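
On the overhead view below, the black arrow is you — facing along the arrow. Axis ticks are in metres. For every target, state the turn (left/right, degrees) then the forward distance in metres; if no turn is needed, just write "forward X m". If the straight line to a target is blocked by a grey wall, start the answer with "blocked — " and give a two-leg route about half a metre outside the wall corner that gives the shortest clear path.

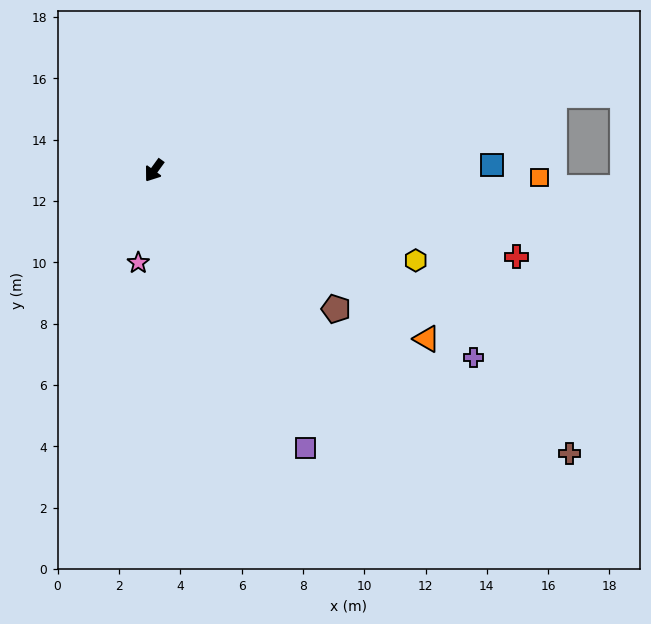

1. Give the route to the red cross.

turn left 113°, forward 12.1 m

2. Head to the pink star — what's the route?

turn left 26°, forward 3.1 m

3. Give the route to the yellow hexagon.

turn left 107°, forward 9.0 m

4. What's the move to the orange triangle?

turn left 94°, forward 10.4 m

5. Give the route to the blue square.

turn left 127°, forward 11.0 m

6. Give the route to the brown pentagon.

turn left 89°, forward 7.5 m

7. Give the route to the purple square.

turn left 65°, forward 10.3 m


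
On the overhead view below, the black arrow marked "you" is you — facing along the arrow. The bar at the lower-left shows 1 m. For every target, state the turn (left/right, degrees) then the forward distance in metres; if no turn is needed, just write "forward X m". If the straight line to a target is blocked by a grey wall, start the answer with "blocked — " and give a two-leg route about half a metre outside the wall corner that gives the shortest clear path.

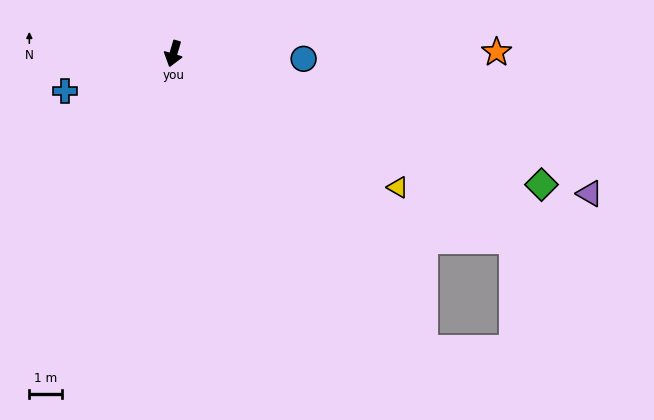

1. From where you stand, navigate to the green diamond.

turn left 87°, forward 11.9 m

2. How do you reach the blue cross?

turn right 54°, forward 3.5 m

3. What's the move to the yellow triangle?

turn left 76°, forward 8.0 m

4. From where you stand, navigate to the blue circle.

turn left 104°, forward 4.0 m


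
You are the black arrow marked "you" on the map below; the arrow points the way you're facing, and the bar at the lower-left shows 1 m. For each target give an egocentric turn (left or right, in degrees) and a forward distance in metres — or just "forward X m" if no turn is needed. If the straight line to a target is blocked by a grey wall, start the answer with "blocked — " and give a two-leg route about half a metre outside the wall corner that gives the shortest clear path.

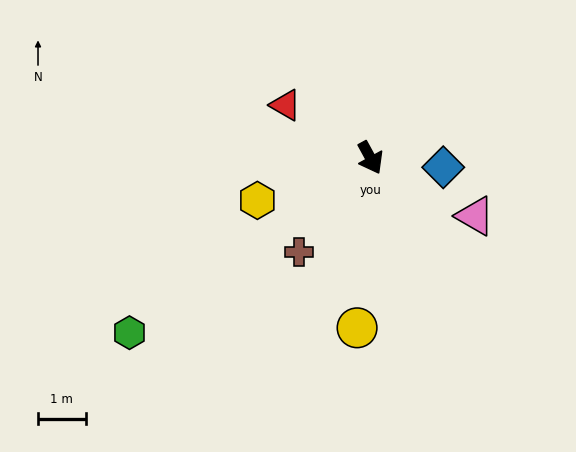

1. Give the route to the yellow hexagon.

turn right 98°, forward 2.5 m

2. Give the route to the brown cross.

turn right 66°, forward 2.5 m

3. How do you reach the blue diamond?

turn left 54°, forward 1.5 m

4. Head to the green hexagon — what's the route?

turn right 83°, forward 6.3 m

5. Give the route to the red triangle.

turn right 150°, forward 2.1 m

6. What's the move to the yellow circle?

turn right 33°, forward 3.6 m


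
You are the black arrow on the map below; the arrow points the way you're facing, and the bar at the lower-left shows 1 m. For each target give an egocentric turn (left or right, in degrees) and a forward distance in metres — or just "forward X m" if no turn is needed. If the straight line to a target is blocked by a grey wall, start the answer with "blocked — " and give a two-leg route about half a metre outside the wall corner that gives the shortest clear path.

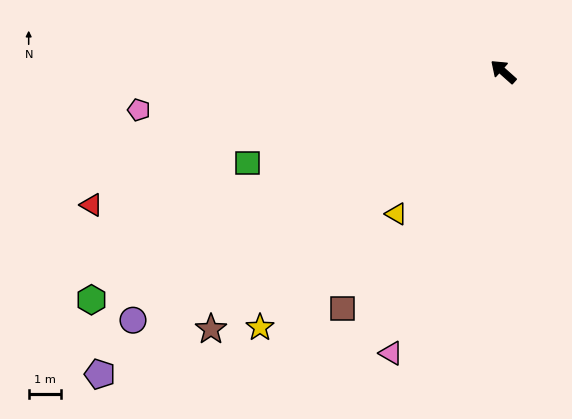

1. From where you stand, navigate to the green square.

turn left 61°, forward 8.3 m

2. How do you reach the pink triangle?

turn left 110°, forward 9.3 m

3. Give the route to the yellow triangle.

turn left 95°, forward 5.5 m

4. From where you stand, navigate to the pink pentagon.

turn left 48°, forward 11.2 m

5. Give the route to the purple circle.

turn left 76°, forward 13.7 m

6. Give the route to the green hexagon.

turn left 71°, forward 14.4 m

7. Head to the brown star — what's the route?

turn left 83°, forward 11.9 m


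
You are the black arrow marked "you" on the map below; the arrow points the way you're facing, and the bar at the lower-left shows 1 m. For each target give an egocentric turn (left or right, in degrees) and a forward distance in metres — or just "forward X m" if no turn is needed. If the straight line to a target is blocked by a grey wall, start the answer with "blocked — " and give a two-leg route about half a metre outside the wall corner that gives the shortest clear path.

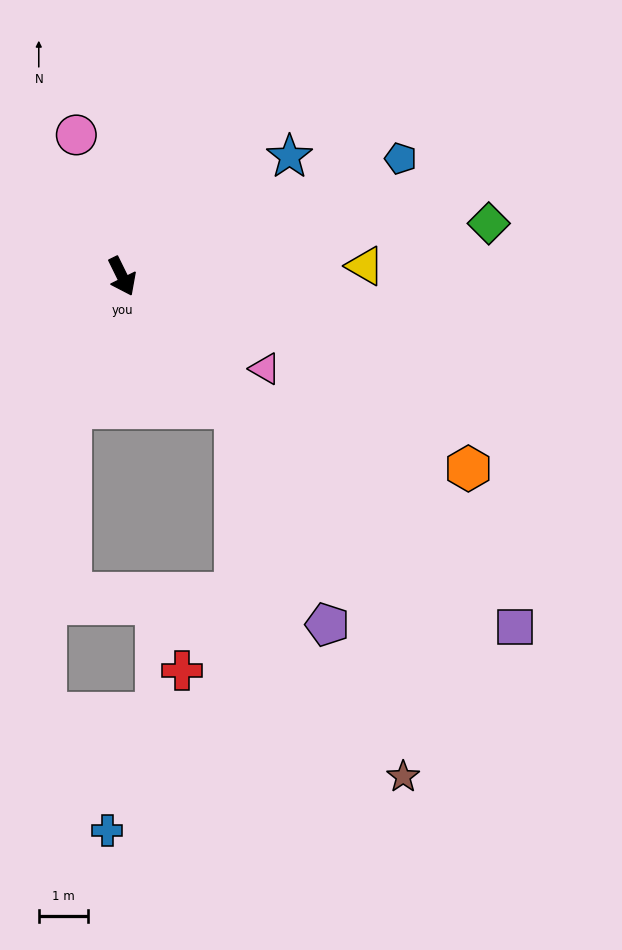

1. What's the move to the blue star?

turn left 99°, forward 4.2 m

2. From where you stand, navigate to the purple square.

turn left 22°, forward 10.7 m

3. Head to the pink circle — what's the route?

turn left 172°, forward 3.0 m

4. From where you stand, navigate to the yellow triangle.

turn left 66°, forward 5.0 m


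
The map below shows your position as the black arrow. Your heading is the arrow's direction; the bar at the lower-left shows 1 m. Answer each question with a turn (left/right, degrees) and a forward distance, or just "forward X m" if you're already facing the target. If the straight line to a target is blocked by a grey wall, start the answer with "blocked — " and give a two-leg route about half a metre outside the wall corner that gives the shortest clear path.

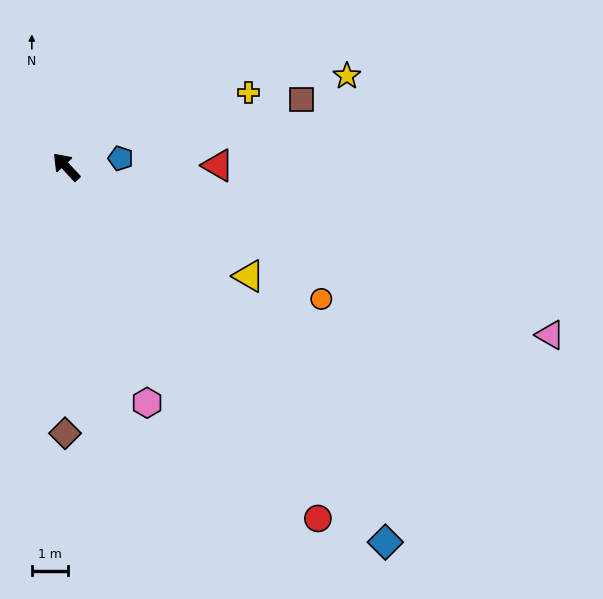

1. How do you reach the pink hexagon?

turn left 156°, forward 6.8 m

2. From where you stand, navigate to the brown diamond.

turn left 137°, forward 7.3 m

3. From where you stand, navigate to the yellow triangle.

turn right 164°, forward 5.8 m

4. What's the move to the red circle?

turn left 173°, forward 11.8 m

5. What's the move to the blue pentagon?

turn right 124°, forward 1.5 m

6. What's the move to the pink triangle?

turn right 152°, forward 14.0 m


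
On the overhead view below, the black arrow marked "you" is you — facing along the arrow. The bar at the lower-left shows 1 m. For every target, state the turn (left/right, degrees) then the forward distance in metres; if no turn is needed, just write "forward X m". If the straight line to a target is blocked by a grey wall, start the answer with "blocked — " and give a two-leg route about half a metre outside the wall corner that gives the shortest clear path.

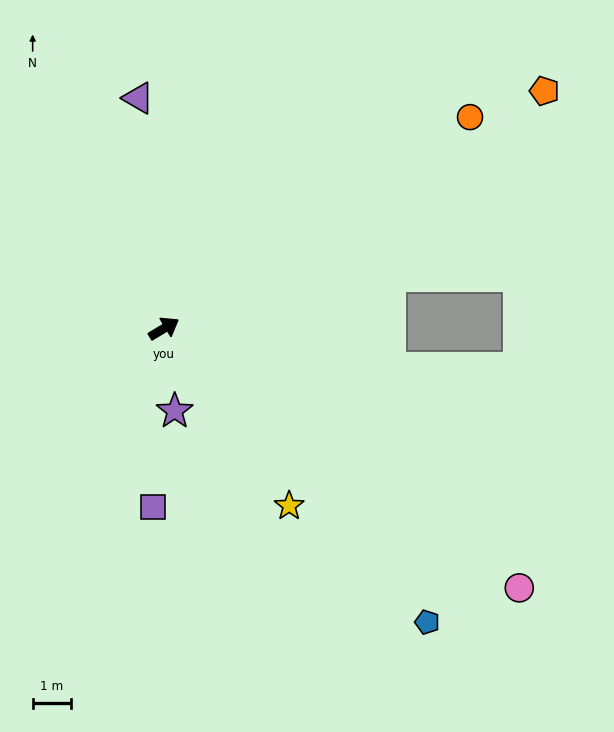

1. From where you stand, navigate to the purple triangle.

turn left 65°, forward 6.0 m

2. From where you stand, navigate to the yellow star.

turn right 86°, forward 5.6 m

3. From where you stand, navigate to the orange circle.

turn left 4°, forward 9.7 m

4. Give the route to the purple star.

turn right 114°, forward 2.2 m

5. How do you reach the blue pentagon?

turn right 79°, forward 10.3 m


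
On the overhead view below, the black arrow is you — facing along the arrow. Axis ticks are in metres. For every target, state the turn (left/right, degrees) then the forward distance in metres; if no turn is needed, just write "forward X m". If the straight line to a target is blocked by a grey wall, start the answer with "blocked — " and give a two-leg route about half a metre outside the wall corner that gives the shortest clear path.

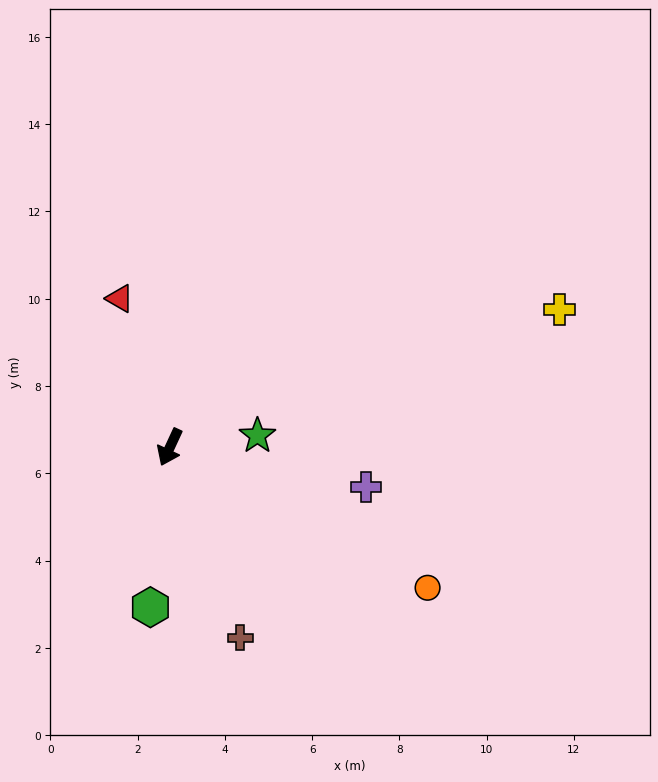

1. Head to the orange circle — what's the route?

turn left 86°, forward 6.7 m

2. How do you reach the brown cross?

turn left 45°, forward 4.7 m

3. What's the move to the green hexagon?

turn left 18°, forward 3.7 m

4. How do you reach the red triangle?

turn right 137°, forward 3.6 m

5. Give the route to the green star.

turn left 122°, forward 2.0 m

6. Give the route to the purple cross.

turn left 103°, forward 4.6 m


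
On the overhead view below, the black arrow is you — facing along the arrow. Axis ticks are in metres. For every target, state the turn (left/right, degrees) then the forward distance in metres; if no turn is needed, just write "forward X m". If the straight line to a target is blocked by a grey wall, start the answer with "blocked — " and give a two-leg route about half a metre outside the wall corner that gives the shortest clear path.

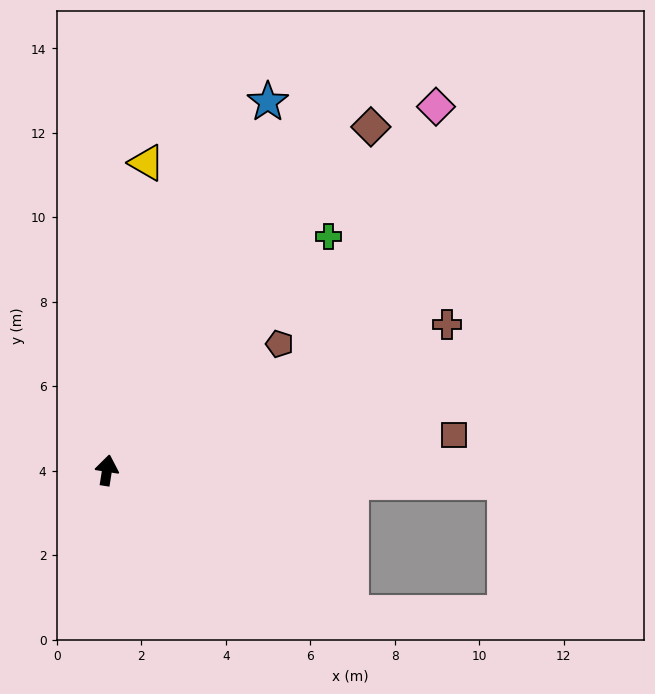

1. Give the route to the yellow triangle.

forward 7.3 m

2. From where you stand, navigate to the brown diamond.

turn right 29°, forward 10.3 m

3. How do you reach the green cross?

turn right 34°, forward 7.6 m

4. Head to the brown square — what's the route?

turn right 75°, forward 8.3 m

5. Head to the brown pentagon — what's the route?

turn right 45°, forward 5.1 m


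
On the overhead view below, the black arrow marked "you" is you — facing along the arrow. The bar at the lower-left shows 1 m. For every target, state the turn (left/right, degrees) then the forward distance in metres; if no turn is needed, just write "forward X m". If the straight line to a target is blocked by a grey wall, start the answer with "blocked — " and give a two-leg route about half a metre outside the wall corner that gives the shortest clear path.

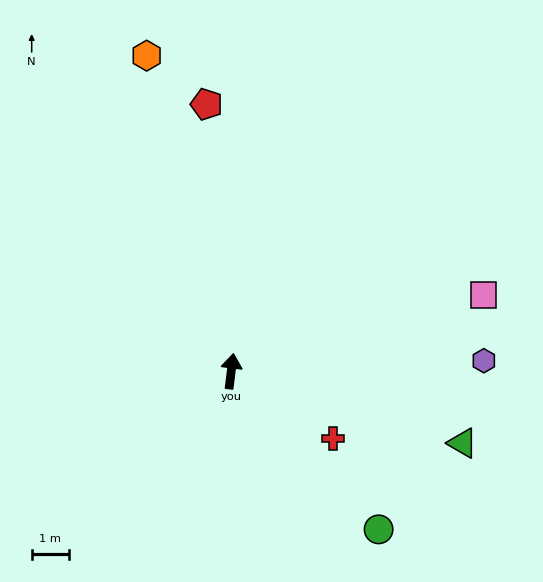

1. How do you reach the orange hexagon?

turn left 22°, forward 8.7 m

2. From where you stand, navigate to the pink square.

turn right 66°, forward 7.0 m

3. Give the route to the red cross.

turn right 116°, forward 3.3 m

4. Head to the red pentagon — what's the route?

turn left 12°, forward 7.2 m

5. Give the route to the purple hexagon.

turn right 81°, forward 6.7 m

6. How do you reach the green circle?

turn right 130°, forward 5.8 m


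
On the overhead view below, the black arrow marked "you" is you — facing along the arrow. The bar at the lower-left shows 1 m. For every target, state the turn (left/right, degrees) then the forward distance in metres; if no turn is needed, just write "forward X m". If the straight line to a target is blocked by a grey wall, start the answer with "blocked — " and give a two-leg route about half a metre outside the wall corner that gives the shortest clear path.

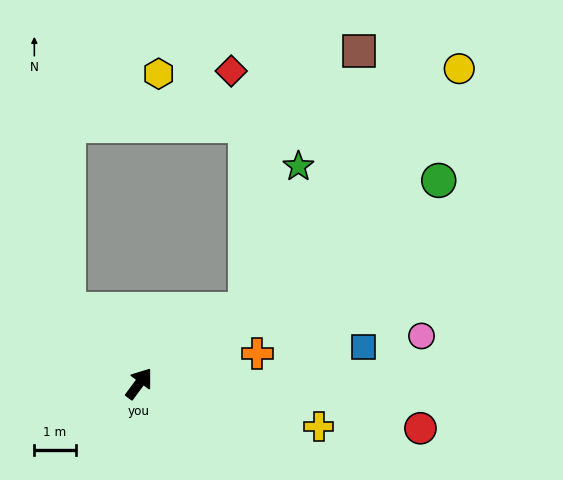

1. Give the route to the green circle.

turn right 19°, forward 8.8 m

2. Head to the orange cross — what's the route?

turn right 39°, forward 3.0 m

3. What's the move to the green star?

blocked — turn right 19°, forward 3.1 m, then turn left 35°, forward 3.7 m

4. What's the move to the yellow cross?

turn right 67°, forward 4.5 m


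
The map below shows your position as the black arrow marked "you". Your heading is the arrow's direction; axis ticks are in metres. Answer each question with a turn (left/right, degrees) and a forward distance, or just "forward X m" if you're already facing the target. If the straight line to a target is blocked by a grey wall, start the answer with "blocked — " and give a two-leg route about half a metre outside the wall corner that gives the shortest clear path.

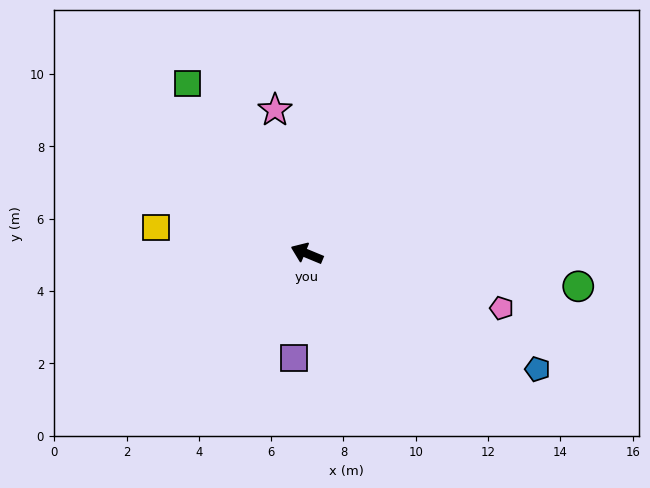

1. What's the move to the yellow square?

turn left 13°, forward 4.2 m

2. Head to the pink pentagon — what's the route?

turn right 173°, forward 5.6 m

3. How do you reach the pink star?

turn right 55°, forward 4.1 m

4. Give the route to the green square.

turn right 33°, forward 5.7 m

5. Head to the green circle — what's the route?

turn right 164°, forward 7.6 m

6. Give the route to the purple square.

turn left 105°, forward 2.9 m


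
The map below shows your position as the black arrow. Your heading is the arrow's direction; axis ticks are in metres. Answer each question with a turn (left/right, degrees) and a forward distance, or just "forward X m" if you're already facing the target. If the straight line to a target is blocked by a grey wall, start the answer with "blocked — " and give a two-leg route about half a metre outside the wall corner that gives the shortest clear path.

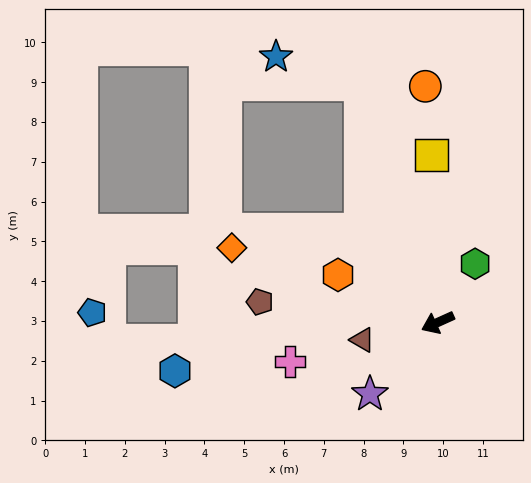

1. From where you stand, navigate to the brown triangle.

turn right 11°, forward 1.9 m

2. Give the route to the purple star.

turn left 22°, forward 2.5 m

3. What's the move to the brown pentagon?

turn right 31°, forward 4.5 m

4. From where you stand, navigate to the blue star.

blocked — turn right 96°, forward 6.3 m, then turn left 54°, forward 2.2 m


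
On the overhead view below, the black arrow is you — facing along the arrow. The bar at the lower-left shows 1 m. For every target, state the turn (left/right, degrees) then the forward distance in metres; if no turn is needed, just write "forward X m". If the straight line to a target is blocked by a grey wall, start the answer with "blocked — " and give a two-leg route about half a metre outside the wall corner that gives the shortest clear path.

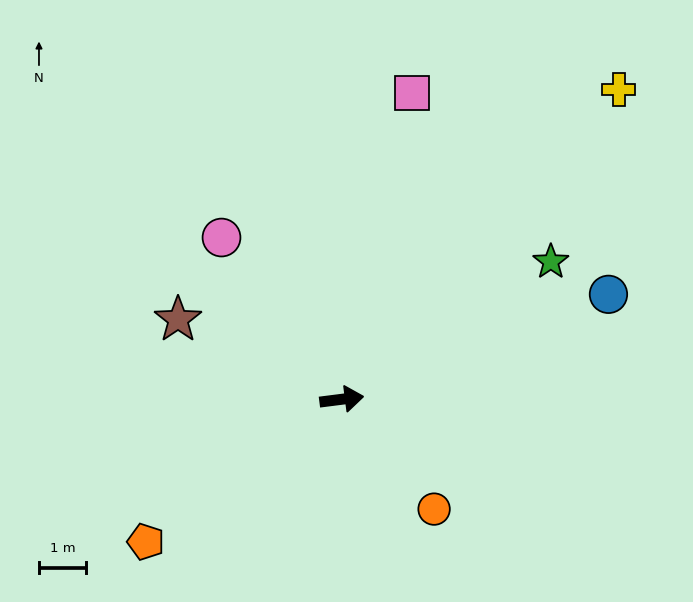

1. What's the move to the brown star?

turn left 147°, forward 3.9 m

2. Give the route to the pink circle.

turn left 119°, forward 4.3 m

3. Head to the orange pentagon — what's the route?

turn right 151°, forward 5.1 m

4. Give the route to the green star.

turn left 26°, forward 5.3 m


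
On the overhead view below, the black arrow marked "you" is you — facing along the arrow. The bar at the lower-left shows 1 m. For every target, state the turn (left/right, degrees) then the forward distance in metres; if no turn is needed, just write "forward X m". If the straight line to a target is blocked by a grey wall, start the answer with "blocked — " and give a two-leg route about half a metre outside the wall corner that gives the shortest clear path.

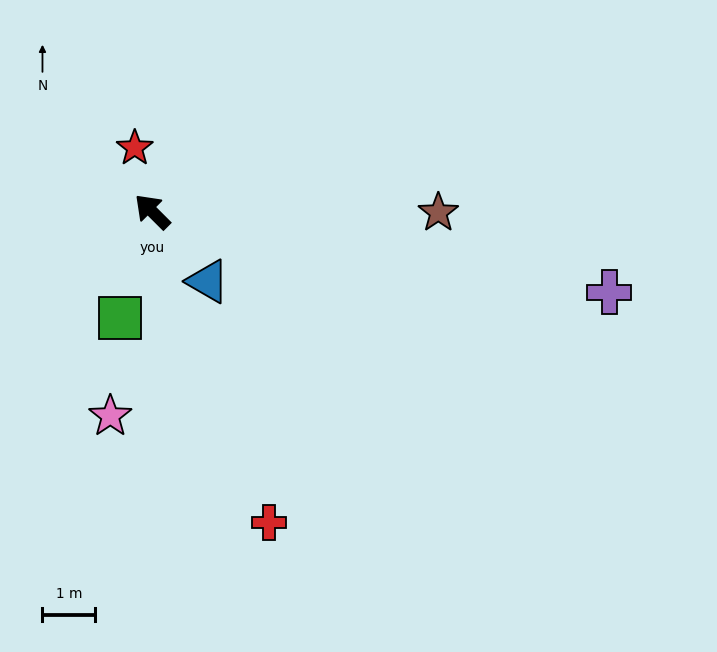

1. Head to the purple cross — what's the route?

turn right 145°, forward 8.8 m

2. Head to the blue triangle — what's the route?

turn left 173°, forward 1.7 m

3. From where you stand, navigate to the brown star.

turn right 135°, forward 5.4 m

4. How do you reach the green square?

turn left 118°, forward 2.1 m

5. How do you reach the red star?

turn right 30°, forward 1.3 m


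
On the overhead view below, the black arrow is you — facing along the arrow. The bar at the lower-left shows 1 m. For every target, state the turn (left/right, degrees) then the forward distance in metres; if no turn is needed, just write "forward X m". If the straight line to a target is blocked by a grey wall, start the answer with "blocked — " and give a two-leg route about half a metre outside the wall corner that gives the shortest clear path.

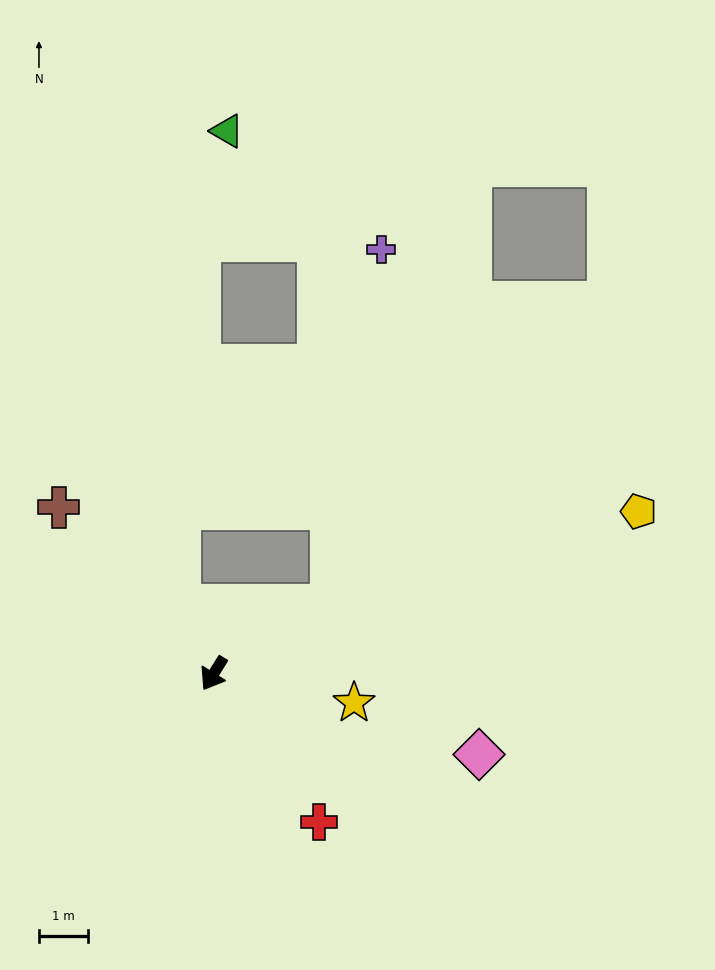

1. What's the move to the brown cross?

turn right 105°, forward 4.6 m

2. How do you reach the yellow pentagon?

turn left 143°, forward 9.2 m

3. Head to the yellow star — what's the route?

turn left 110°, forward 2.9 m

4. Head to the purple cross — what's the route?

blocked — turn left 152°, forward 2.8 m, then turn left 52°, forward 7.3 m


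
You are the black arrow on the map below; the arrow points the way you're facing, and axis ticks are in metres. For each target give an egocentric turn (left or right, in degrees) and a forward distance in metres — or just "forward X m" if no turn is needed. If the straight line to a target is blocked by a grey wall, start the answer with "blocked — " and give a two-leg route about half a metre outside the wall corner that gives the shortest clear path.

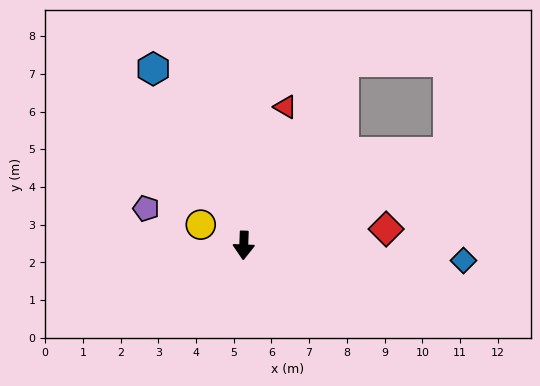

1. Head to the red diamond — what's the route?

turn left 99°, forward 3.8 m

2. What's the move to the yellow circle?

turn right 114°, forward 1.3 m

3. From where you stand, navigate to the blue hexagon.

turn right 151°, forward 5.3 m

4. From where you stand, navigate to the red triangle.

turn left 165°, forward 3.8 m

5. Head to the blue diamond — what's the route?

turn left 88°, forward 5.8 m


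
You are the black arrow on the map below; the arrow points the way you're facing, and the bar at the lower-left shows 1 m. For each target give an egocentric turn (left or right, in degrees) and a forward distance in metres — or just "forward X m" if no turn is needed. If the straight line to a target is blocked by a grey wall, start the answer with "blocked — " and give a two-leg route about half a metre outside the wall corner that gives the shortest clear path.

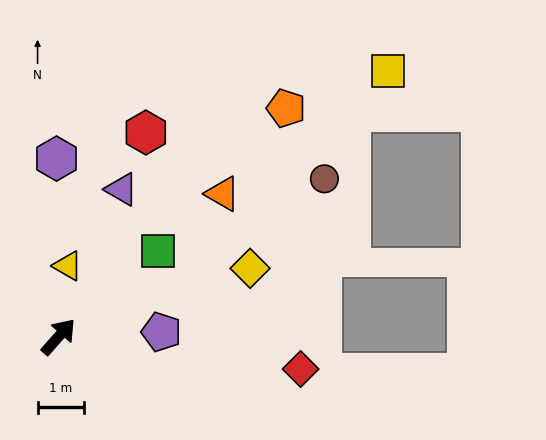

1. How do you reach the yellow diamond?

turn right 29°, forward 4.4 m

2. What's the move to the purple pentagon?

turn right 46°, forward 2.2 m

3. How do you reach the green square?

turn right 8°, forward 2.8 m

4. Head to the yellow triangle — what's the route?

turn left 34°, forward 1.5 m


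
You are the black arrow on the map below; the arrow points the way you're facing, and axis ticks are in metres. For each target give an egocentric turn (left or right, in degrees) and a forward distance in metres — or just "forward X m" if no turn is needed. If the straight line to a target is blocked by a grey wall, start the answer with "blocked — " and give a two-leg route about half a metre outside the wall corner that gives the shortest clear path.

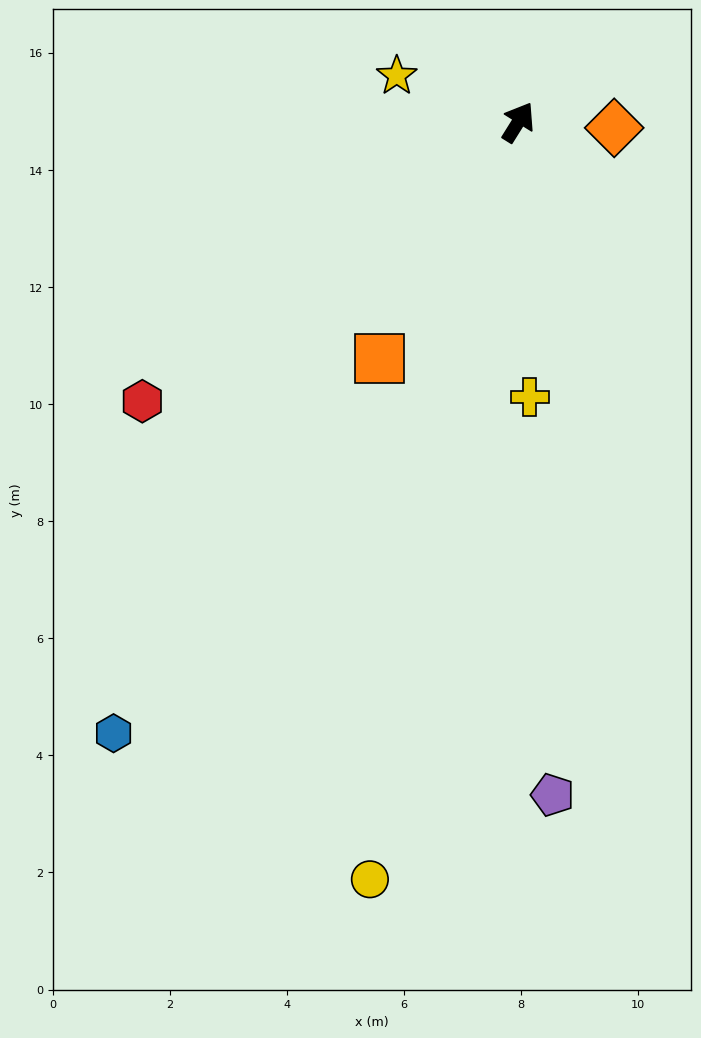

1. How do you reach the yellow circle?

turn right 159°, forward 13.2 m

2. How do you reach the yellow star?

turn left 101°, forward 2.2 m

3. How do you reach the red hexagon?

turn left 159°, forward 8.0 m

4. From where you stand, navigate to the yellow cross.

turn right 146°, forward 4.7 m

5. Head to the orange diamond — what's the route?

turn right 61°, forward 1.6 m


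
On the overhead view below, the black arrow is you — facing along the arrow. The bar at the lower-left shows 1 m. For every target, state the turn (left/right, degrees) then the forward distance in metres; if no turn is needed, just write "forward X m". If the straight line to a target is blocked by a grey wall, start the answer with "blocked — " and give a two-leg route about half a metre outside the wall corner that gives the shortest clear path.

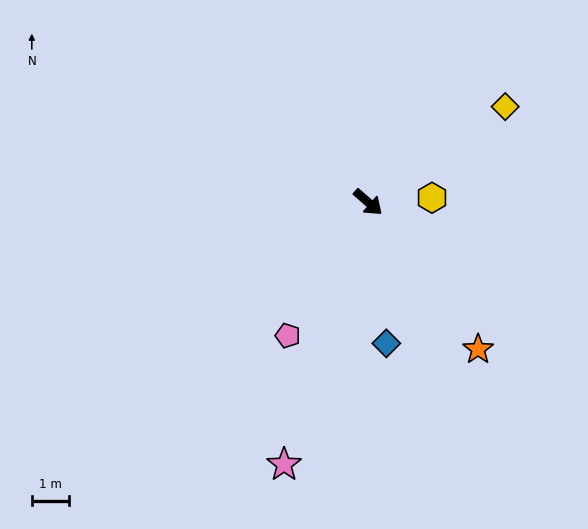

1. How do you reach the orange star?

turn right 12°, forward 4.9 m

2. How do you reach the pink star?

turn right 67°, forward 7.4 m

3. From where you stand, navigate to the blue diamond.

turn right 42°, forward 3.8 m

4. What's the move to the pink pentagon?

turn right 80°, forward 4.2 m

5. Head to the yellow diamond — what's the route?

turn left 76°, forward 4.5 m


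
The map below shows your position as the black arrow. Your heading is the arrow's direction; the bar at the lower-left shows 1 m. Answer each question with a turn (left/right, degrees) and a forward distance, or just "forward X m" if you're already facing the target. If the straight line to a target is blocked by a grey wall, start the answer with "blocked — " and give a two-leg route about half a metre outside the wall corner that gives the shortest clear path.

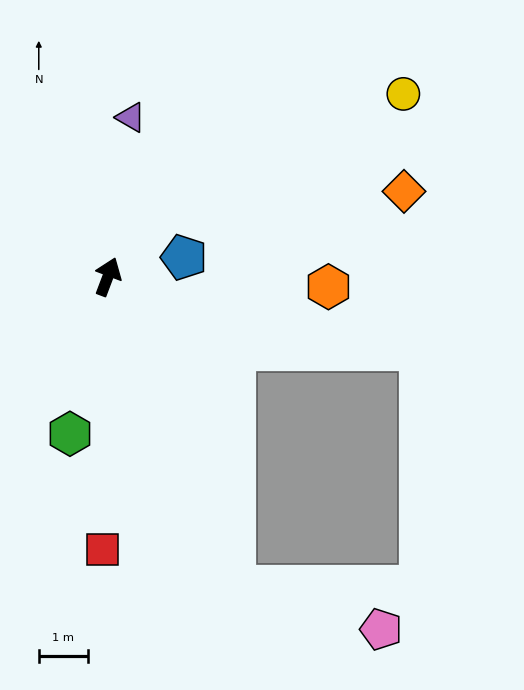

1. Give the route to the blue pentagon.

turn right 55°, forward 1.6 m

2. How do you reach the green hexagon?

turn right 173°, forward 3.3 m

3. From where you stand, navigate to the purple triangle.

turn left 13°, forward 3.3 m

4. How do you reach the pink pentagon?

blocked — turn right 137°, forward 6.8 m, then turn left 51°, forward 3.1 m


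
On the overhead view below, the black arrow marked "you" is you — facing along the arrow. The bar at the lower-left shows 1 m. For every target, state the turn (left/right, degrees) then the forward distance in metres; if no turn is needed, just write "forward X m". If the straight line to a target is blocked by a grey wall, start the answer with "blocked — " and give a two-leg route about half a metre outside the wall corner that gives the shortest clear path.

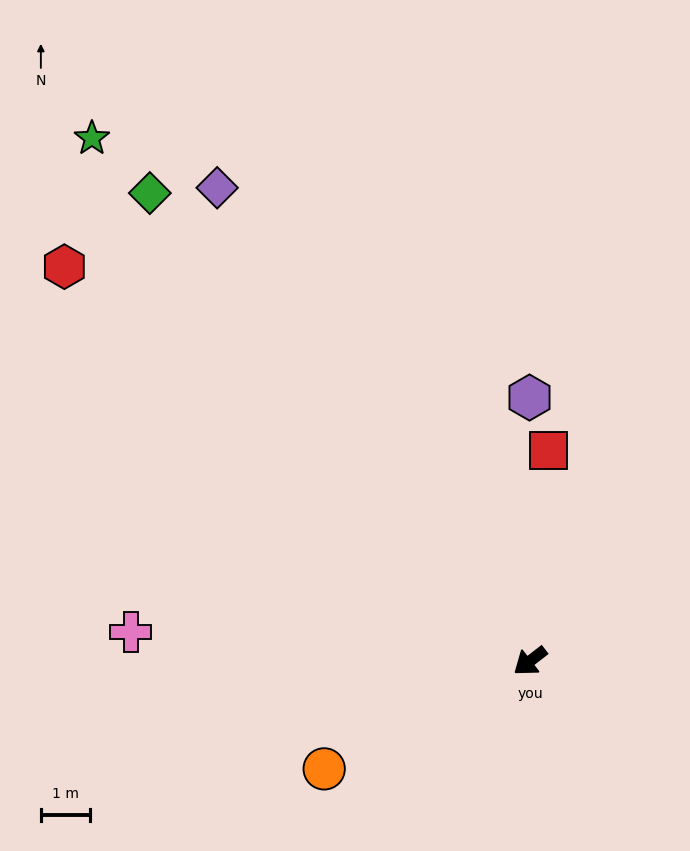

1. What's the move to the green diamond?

turn right 89°, forward 12.2 m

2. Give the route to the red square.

turn right 133°, forward 4.3 m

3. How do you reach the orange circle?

turn right 10°, forward 4.7 m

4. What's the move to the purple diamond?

turn right 94°, forward 11.5 m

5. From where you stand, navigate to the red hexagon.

turn right 78°, forward 12.3 m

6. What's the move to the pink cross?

turn right 42°, forward 8.1 m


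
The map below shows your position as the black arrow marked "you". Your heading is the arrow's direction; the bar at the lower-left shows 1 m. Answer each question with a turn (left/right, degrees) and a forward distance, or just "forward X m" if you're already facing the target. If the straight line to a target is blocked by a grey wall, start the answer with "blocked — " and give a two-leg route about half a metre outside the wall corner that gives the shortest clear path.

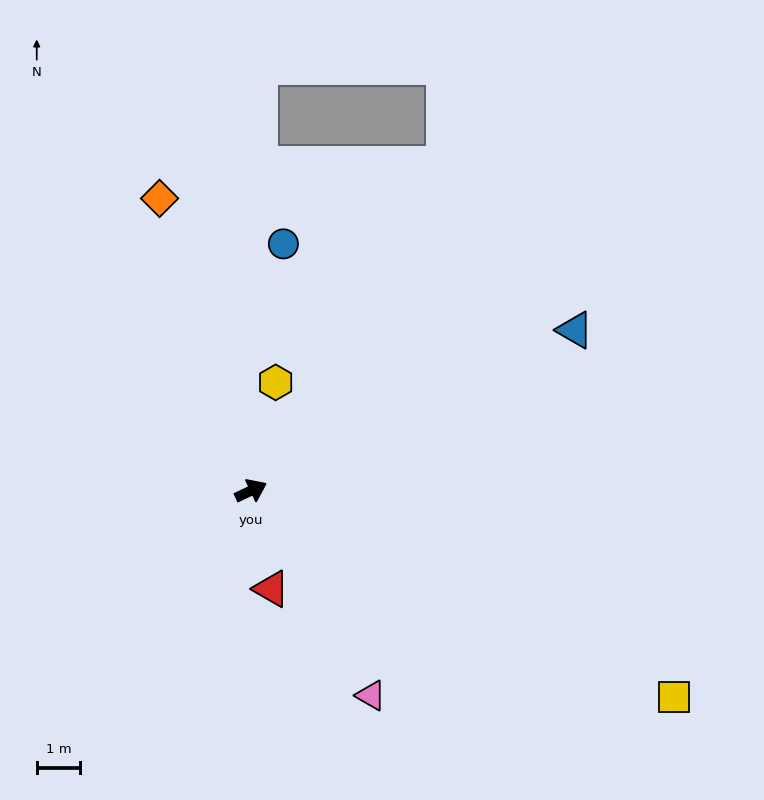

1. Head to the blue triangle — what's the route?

forward 8.3 m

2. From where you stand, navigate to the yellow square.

turn right 51°, forward 10.8 m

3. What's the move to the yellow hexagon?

turn left 52°, forward 2.6 m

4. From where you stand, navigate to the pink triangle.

turn right 85°, forward 5.5 m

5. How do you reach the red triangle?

turn right 104°, forward 2.3 m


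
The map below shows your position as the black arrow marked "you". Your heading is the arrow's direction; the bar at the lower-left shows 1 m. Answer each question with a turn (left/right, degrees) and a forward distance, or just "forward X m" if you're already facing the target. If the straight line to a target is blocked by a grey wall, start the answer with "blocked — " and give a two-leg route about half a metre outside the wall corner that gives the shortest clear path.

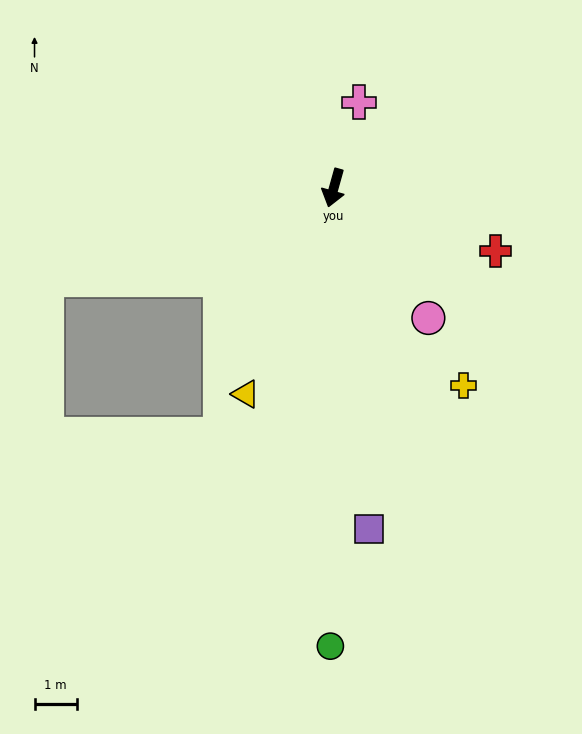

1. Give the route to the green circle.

turn left 15°, forward 10.9 m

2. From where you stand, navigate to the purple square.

turn left 22°, forward 8.2 m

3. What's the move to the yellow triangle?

turn right 7°, forward 5.3 m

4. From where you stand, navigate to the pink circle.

turn left 52°, forward 3.8 m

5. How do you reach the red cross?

turn left 84°, forward 4.1 m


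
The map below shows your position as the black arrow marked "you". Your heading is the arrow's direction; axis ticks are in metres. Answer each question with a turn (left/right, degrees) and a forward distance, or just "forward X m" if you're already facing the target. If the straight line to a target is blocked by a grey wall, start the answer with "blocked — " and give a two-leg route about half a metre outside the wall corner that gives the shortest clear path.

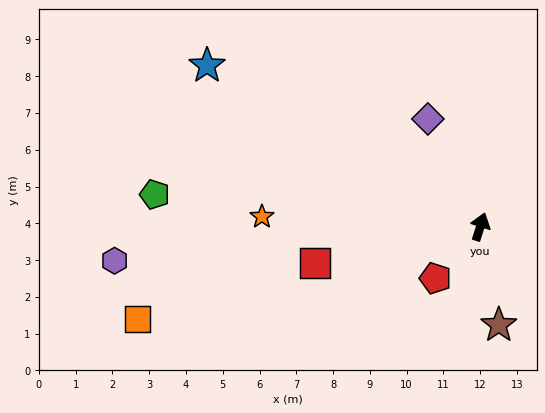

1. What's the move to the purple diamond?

turn left 44°, forward 3.3 m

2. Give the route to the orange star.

turn left 105°, forward 5.9 m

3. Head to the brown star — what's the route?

turn right 152°, forward 2.7 m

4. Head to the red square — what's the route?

turn left 120°, forward 4.6 m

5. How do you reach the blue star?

turn left 77°, forward 8.6 m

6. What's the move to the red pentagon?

turn left 157°, forward 1.9 m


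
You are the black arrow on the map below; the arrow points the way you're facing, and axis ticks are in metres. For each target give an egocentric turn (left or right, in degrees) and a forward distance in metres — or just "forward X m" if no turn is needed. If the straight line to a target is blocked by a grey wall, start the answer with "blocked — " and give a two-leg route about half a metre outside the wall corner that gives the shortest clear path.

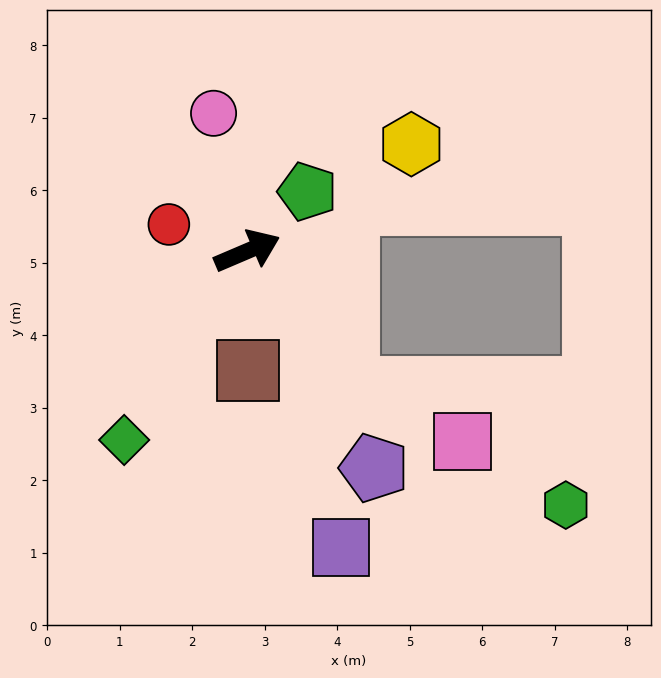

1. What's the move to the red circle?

turn left 138°, forward 1.1 m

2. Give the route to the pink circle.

turn left 81°, forward 2.0 m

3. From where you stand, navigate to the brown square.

turn right 113°, forward 1.6 m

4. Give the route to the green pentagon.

turn left 22°, forward 1.2 m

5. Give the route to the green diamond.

turn right 146°, forward 3.1 m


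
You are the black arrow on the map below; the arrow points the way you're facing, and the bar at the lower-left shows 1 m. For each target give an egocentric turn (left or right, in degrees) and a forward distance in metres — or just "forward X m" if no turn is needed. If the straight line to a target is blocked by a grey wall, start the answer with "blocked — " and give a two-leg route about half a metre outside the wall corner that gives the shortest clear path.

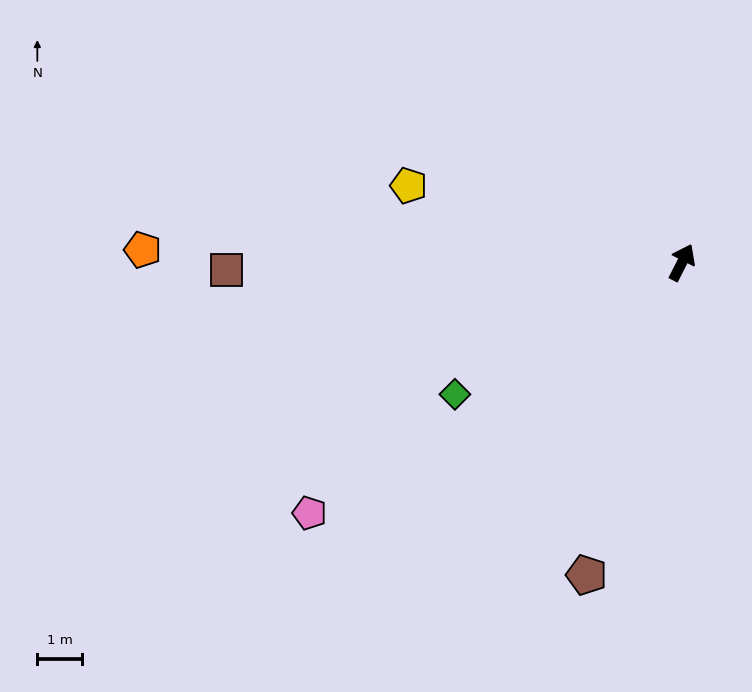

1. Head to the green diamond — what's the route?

turn left 147°, forward 5.9 m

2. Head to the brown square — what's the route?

turn left 118°, forward 10.3 m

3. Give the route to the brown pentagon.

turn right 170°, forward 7.4 m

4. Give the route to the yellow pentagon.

turn left 101°, forward 6.4 m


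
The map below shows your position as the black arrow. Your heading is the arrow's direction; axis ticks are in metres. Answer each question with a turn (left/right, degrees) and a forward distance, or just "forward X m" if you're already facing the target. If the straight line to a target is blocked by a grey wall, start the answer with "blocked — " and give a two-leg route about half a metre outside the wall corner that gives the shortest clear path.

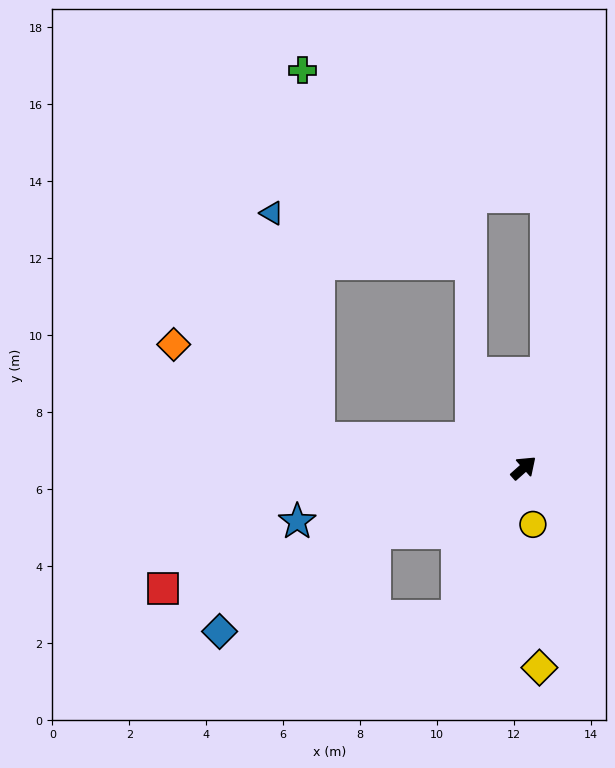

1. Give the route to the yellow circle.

turn right 122°, forward 1.5 m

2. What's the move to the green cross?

blocked — turn left 130°, forward 5.4 m, then turn right 79°, forward 9.6 m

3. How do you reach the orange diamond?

blocked — turn left 130°, forward 5.4 m, then turn right 25°, forward 4.5 m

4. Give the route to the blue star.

turn left 152°, forward 6.1 m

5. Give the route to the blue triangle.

blocked — turn left 130°, forward 5.4 m, then turn right 70°, forward 6.0 m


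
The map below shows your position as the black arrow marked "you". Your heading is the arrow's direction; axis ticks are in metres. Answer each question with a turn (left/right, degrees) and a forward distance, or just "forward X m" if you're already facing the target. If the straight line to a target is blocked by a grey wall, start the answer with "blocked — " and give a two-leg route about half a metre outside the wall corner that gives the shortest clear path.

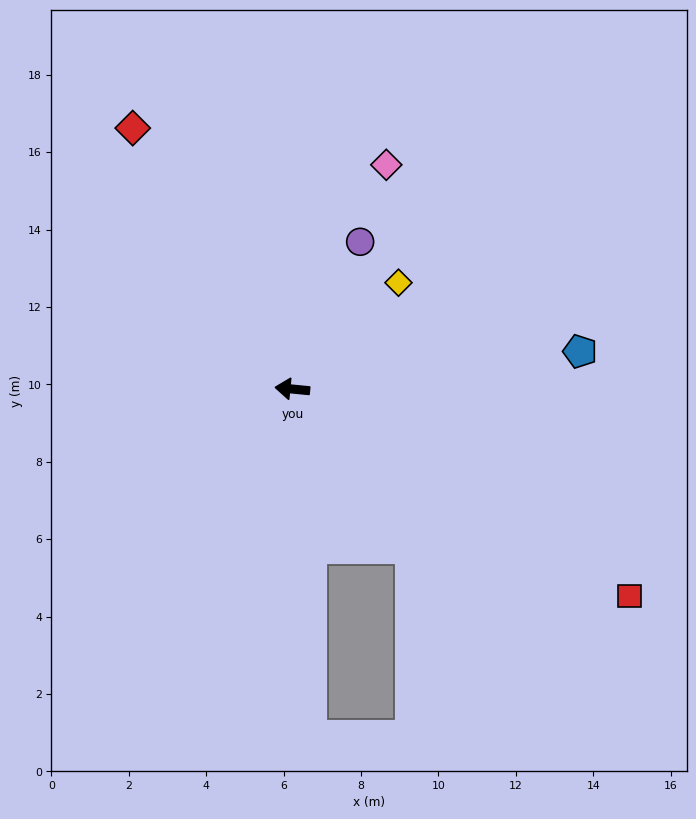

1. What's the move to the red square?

turn left 154°, forward 10.2 m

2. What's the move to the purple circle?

turn right 109°, forward 4.2 m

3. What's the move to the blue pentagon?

turn right 167°, forward 7.5 m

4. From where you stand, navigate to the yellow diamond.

turn right 129°, forward 3.9 m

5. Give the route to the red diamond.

turn right 53°, forward 7.9 m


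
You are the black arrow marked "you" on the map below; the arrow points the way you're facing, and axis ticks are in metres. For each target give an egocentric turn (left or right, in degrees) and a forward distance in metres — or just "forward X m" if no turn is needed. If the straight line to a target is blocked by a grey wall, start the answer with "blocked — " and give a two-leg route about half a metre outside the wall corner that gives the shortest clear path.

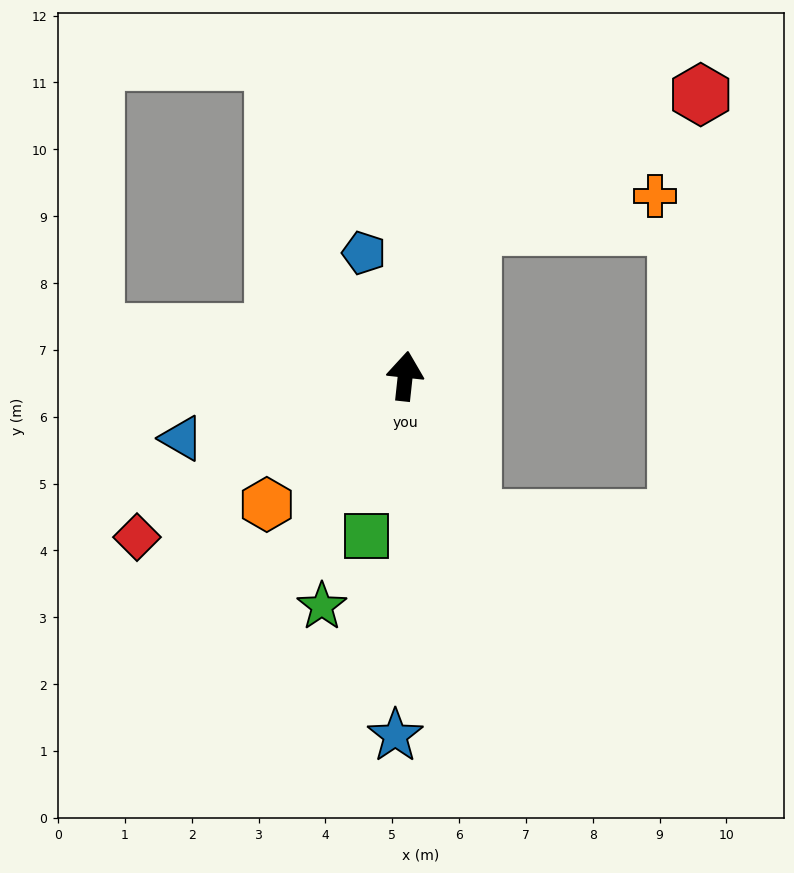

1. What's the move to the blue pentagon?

turn left 25°, forward 1.9 m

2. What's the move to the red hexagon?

blocked — turn right 18°, forward 2.4 m, then turn right 36°, forward 3.9 m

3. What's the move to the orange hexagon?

turn left 139°, forward 2.8 m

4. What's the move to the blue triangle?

turn left 112°, forward 3.5 m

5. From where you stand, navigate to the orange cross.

blocked — turn right 18°, forward 2.4 m, then turn right 56°, forward 2.8 m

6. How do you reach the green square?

turn left 173°, forward 2.5 m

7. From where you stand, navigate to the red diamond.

turn left 127°, forward 4.7 m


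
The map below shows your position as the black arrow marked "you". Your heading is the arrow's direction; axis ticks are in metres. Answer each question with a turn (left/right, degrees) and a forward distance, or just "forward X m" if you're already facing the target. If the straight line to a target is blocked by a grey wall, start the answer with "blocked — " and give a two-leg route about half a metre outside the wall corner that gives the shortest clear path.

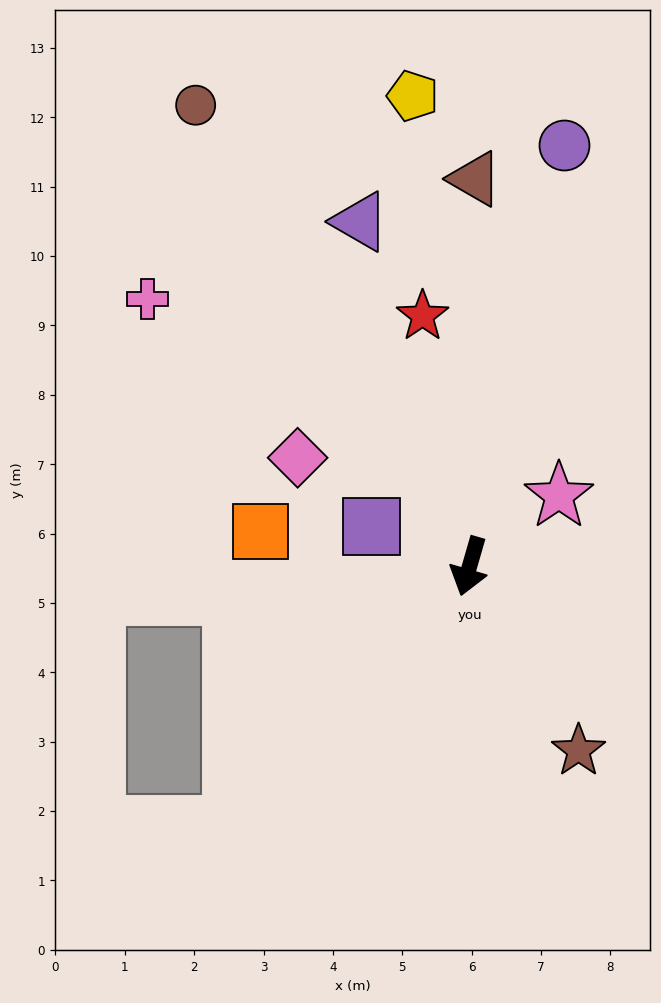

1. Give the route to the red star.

turn right 153°, forward 3.7 m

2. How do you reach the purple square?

turn right 96°, forward 1.5 m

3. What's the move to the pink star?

turn left 144°, forward 1.6 m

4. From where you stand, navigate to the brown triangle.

turn right 165°, forward 5.6 m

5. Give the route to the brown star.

turn left 47°, forward 3.1 m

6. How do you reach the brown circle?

turn right 133°, forward 7.7 m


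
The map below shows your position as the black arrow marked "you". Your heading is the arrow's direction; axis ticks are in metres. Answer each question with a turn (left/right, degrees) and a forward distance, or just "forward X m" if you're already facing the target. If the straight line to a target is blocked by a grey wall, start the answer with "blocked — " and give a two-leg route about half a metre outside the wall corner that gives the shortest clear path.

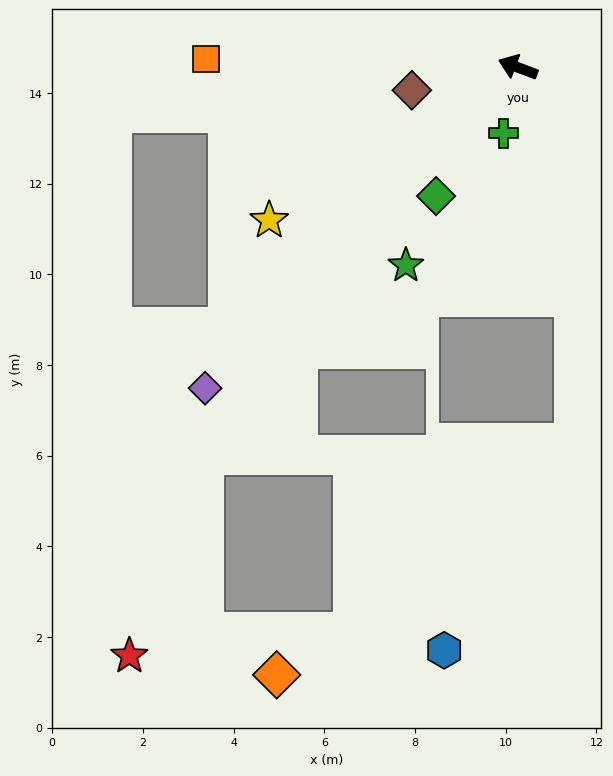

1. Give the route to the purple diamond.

turn left 66°, forward 9.9 m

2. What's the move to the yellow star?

turn left 52°, forward 6.4 m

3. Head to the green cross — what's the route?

turn left 98°, forward 1.5 m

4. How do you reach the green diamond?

turn left 78°, forward 3.4 m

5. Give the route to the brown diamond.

turn left 33°, forward 2.4 m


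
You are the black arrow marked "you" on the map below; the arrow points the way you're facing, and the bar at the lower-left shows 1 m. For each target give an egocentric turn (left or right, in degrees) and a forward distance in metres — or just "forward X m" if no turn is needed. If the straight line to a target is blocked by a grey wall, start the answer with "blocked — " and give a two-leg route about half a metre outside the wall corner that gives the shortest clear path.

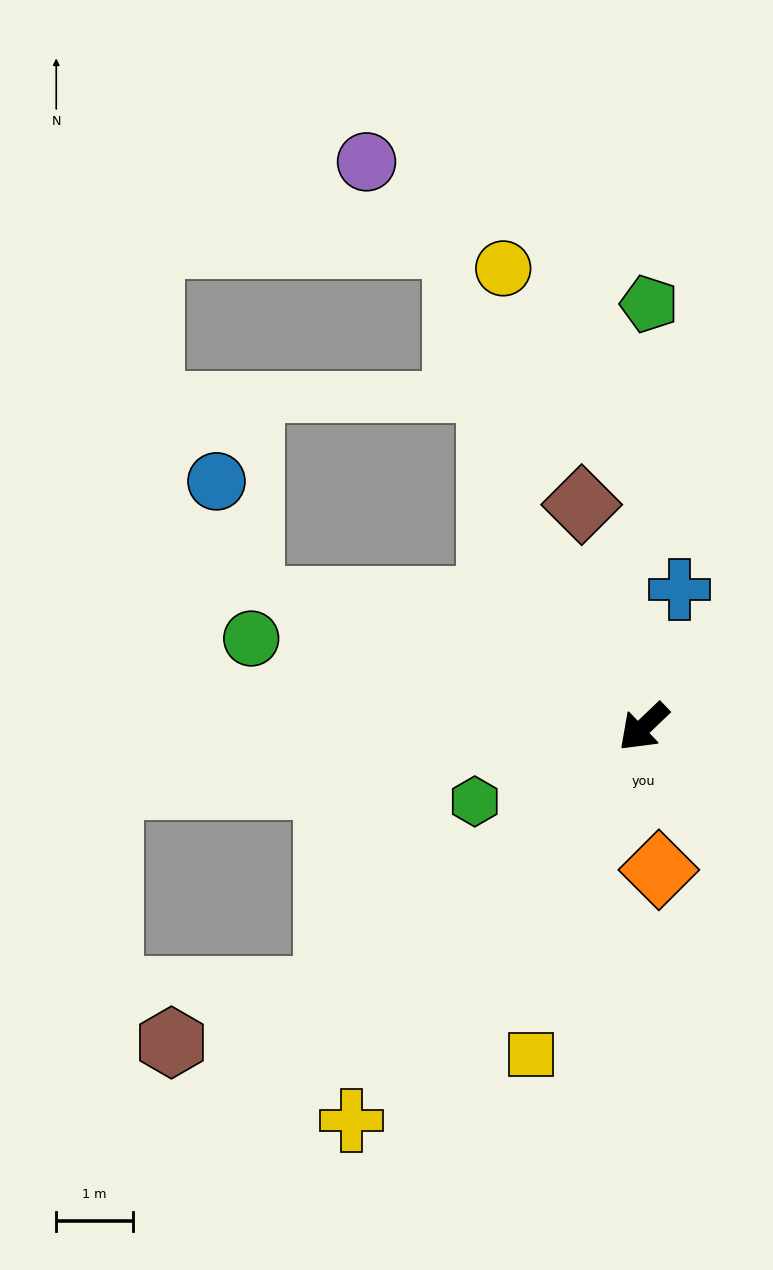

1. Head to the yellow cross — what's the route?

turn left 10°, forward 6.4 m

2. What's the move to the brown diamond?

turn right 118°, forward 3.0 m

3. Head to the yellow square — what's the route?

turn left 27°, forward 4.5 m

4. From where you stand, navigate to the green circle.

turn right 56°, forward 5.2 m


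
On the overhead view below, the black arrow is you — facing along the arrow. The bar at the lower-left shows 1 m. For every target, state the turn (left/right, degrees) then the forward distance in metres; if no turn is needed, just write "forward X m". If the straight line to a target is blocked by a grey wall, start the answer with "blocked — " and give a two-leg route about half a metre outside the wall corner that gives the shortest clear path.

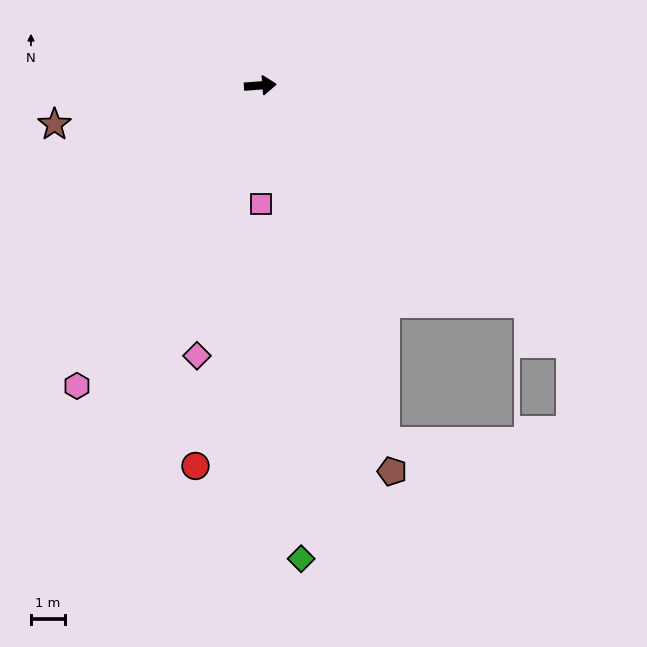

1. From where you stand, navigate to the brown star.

turn right 174°, forward 6.1 m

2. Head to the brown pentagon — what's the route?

turn right 76°, forward 12.0 m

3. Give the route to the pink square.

turn right 94°, forward 3.5 m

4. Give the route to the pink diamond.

turn right 108°, forward 8.1 m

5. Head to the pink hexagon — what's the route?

turn right 126°, forward 10.3 m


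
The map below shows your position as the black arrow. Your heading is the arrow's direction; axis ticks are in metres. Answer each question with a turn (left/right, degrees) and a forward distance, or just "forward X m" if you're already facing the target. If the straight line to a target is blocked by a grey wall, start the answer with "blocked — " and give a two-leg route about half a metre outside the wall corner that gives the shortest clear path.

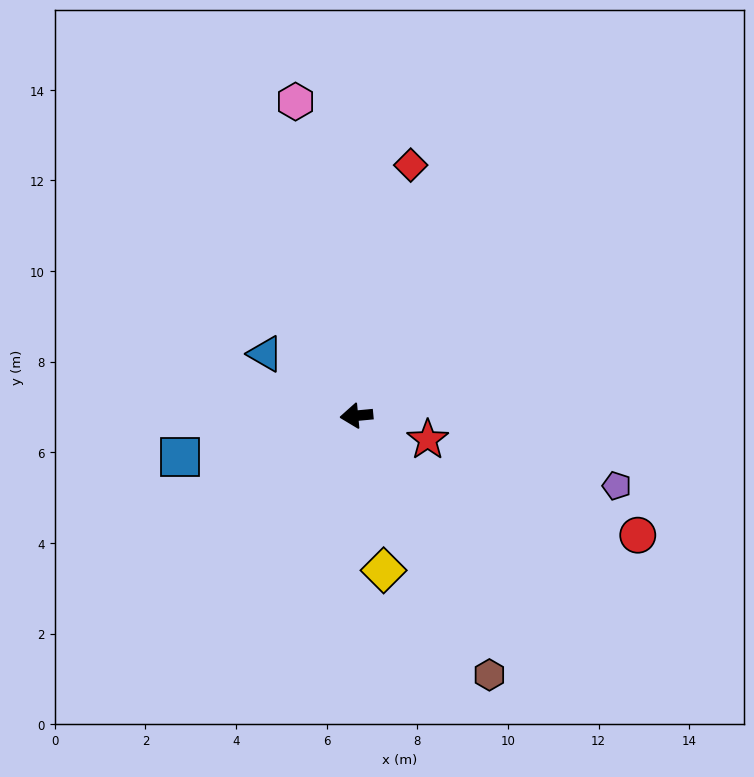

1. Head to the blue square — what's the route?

turn left 8°, forward 4.0 m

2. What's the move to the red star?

turn left 156°, forward 1.7 m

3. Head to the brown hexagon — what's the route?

turn left 112°, forward 6.4 m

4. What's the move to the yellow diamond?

turn left 95°, forward 3.5 m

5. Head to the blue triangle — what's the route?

turn right 40°, forward 2.4 m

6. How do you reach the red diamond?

turn right 108°, forward 5.7 m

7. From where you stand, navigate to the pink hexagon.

turn right 84°, forward 7.1 m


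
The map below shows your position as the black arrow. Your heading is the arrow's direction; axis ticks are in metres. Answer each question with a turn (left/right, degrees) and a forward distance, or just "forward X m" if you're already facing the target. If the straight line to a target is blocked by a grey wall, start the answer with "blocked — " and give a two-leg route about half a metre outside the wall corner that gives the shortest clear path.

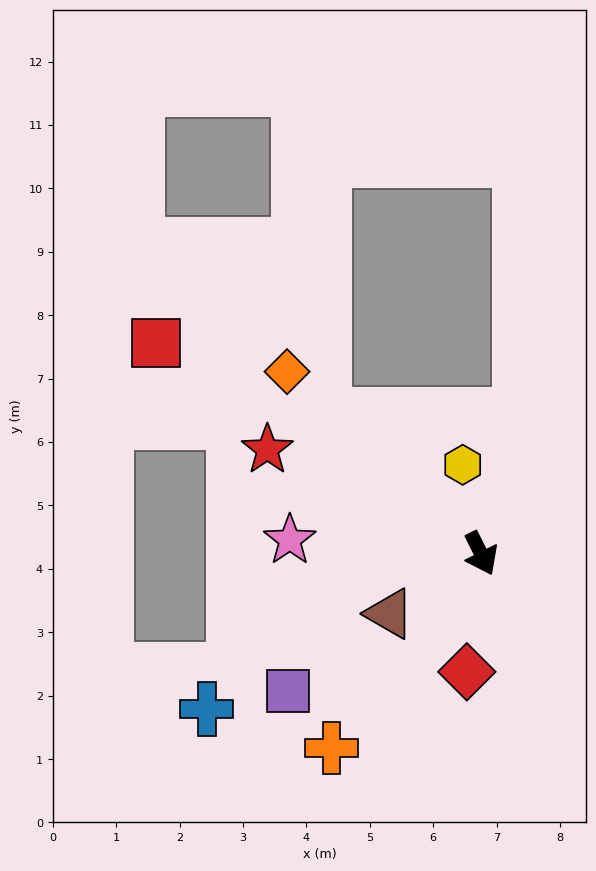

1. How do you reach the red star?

turn right 143°, forward 3.7 m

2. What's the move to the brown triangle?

turn right 83°, forward 1.7 m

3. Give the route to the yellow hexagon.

turn left 165°, forward 1.4 m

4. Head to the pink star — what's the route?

turn right 121°, forward 3.0 m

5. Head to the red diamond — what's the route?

turn right 33°, forward 1.9 m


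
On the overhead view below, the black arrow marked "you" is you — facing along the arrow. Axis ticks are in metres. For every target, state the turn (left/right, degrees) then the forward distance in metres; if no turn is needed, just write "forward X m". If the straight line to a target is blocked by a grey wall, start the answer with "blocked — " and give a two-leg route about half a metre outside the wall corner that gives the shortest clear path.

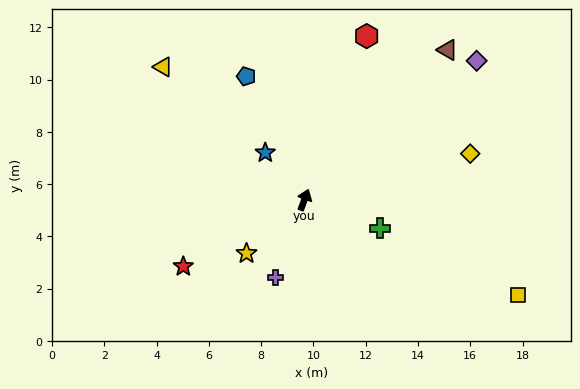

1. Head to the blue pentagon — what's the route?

turn left 45°, forward 5.2 m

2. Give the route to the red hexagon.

forward 6.7 m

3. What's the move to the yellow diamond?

turn right 54°, forward 6.6 m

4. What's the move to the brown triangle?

turn right 23°, forward 7.9 m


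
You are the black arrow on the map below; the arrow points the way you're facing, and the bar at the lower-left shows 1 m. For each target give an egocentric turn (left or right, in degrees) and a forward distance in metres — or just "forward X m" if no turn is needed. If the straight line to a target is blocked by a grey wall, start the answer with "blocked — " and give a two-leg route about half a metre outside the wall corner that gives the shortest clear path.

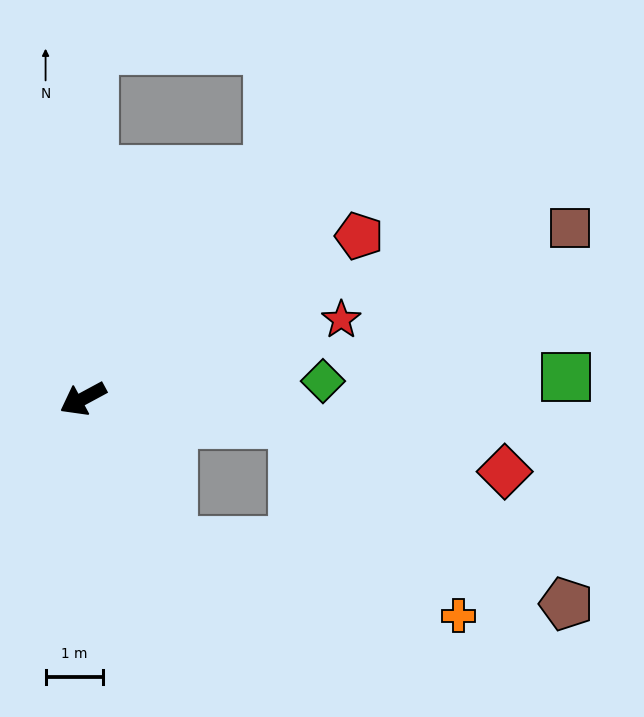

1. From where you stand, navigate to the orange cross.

blocked — turn left 94°, forward 2.9 m, then turn left 43°, forward 5.1 m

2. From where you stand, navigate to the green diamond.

turn left 156°, forward 4.2 m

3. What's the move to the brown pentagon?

blocked — turn left 145°, forward 3.7 m, then turn right 27°, forward 5.7 m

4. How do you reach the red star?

turn left 169°, forward 4.7 m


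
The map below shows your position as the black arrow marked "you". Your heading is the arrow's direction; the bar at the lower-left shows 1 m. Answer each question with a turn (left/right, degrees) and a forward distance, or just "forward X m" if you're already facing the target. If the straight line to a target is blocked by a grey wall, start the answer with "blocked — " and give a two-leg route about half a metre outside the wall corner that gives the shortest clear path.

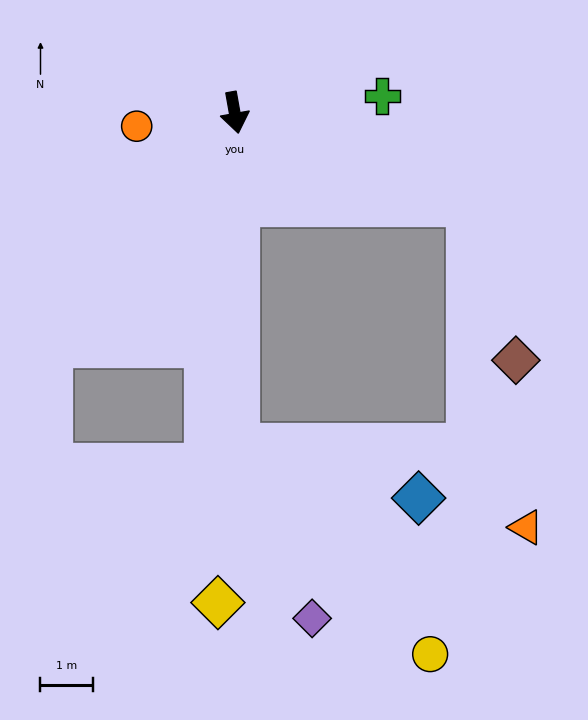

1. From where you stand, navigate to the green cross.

turn left 86°, forward 2.8 m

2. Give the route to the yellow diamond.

turn right 12°, forward 9.3 m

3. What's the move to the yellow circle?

blocked — turn right 10°, forward 6.3 m, then turn left 43°, forward 5.4 m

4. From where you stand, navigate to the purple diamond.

blocked — turn right 10°, forward 6.3 m, then turn left 23°, forward 3.6 m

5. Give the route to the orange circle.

turn right 92°, forward 1.9 m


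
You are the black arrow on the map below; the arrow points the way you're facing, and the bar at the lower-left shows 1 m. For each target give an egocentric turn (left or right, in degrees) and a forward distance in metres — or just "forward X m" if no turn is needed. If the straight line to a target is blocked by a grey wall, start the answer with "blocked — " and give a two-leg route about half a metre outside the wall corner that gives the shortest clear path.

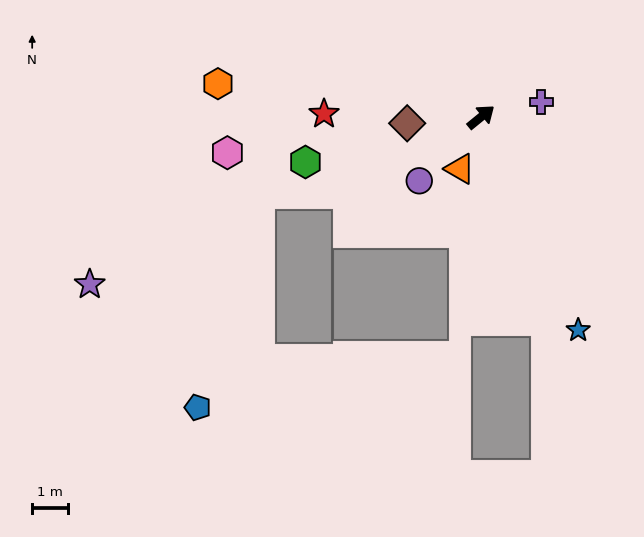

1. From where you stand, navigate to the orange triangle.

turn right 151°, forward 1.6 m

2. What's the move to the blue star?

turn right 105°, forward 6.5 m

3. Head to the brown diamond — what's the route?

turn left 146°, forward 2.1 m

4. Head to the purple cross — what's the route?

turn right 25°, forward 1.7 m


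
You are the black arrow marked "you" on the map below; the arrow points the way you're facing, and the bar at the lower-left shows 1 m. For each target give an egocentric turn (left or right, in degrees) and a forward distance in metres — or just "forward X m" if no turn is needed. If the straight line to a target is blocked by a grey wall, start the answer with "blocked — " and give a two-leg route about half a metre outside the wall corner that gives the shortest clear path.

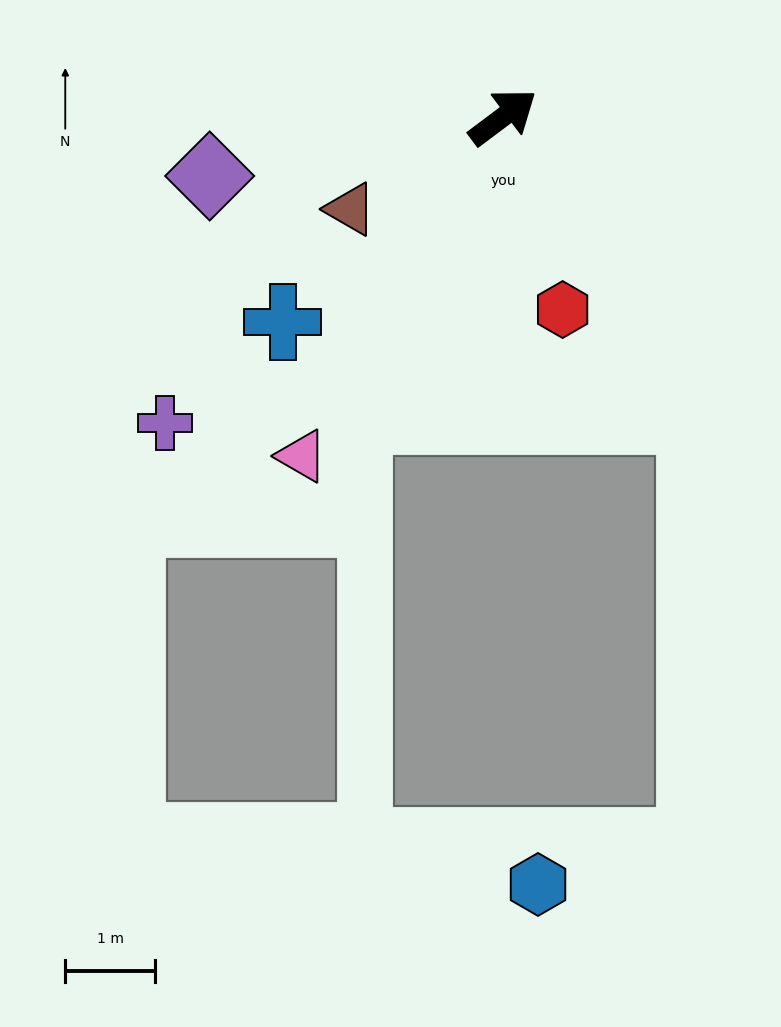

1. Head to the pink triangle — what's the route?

turn right 158°, forward 4.4 m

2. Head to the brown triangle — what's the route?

turn left 174°, forward 2.0 m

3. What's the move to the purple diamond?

turn left 155°, forward 3.3 m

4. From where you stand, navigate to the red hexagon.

turn right 110°, forward 2.2 m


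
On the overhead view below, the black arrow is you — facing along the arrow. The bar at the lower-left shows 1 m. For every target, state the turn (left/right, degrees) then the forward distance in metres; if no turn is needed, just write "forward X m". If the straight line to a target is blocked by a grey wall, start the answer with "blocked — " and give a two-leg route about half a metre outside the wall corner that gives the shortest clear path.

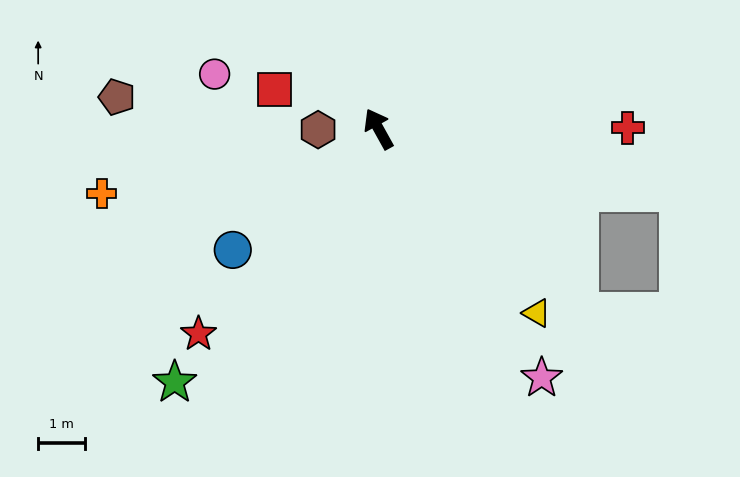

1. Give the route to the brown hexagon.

turn left 62°, forward 1.3 m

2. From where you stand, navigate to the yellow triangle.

turn right 168°, forward 5.2 m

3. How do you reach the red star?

turn left 110°, forward 5.9 m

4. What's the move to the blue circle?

turn left 101°, forward 4.1 m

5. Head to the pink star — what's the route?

turn right 176°, forward 6.4 m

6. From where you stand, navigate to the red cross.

turn right 119°, forward 5.4 m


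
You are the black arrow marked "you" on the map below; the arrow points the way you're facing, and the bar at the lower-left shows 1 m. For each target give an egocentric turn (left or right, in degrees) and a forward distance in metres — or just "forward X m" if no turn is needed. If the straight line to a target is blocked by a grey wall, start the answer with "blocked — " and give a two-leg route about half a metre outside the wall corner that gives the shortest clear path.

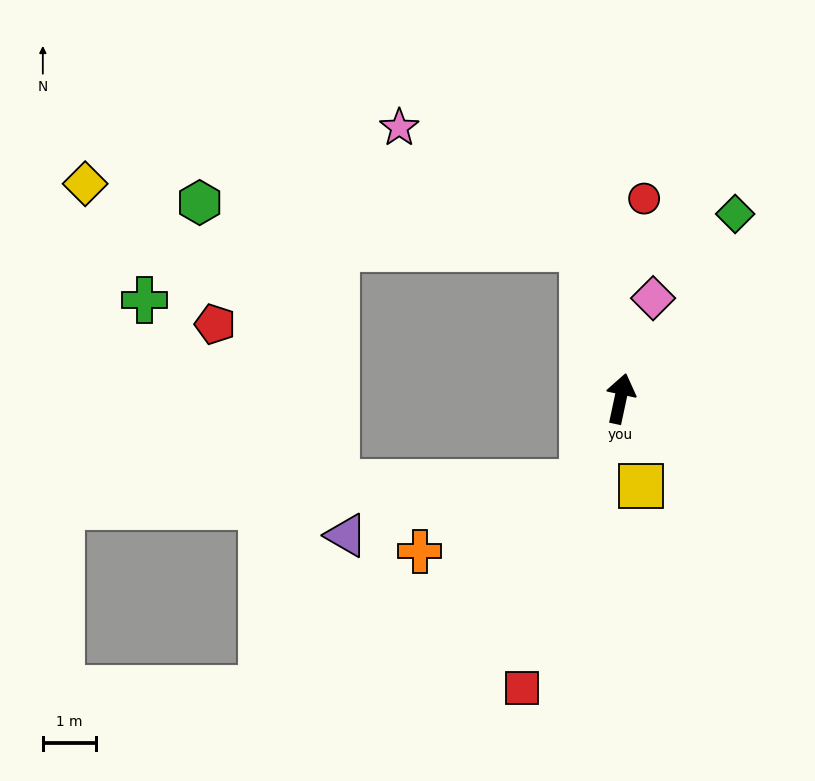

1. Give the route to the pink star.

blocked — turn left 27°, forward 2.9 m, then turn left 41°, forward 4.1 m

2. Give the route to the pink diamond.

turn right 6°, forward 2.0 m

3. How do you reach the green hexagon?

blocked — turn left 27°, forward 2.9 m, then turn left 68°, forward 7.2 m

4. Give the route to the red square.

turn left 173°, forward 5.7 m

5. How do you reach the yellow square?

turn right 154°, forward 1.7 m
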